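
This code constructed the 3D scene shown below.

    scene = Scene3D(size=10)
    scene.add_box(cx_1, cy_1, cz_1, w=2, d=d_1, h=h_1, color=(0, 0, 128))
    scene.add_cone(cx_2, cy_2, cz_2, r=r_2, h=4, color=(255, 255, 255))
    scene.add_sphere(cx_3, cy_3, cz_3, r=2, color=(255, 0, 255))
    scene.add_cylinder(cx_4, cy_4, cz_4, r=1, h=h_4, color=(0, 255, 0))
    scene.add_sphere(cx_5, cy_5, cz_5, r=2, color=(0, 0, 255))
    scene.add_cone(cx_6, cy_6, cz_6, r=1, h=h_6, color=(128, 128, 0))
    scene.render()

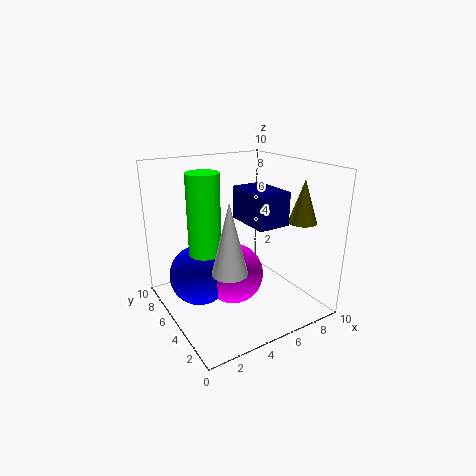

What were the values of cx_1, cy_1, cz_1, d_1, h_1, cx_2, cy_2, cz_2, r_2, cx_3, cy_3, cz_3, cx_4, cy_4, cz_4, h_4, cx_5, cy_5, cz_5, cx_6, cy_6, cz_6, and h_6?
cx_1 = 4, cy_1 = 1, cz_1 = 7, d_1 = 3, h_1 = 2, cx_2 = 2, cy_2 = 1, cz_2 = 5, r_2 = 1, cx_3 = 4, cy_3 = 4, cz_3 = 3, cx_4 = 2, cy_4 = 4, cz_4 = 5, h_4 = 5, cx_5 = 2, cy_5 = 5, cz_5 = 3, cx_6 = 9, cy_6 = 3, cz_6 = 6, h_6 = 3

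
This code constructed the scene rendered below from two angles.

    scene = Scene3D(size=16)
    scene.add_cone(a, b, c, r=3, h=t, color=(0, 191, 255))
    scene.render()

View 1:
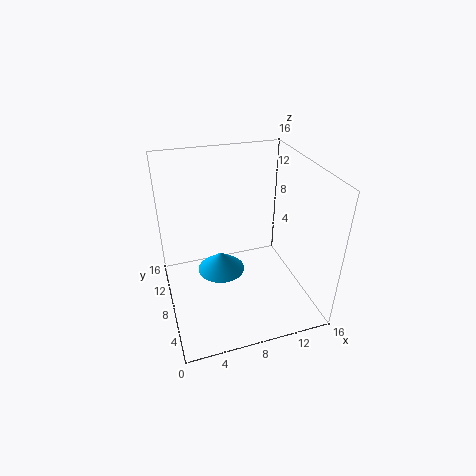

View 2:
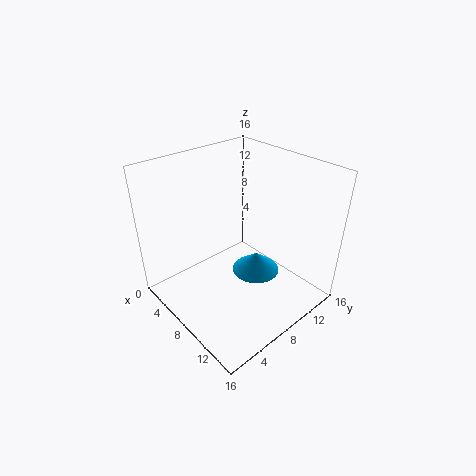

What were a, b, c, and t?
a = 7
b = 12
c = 1
t = 2.5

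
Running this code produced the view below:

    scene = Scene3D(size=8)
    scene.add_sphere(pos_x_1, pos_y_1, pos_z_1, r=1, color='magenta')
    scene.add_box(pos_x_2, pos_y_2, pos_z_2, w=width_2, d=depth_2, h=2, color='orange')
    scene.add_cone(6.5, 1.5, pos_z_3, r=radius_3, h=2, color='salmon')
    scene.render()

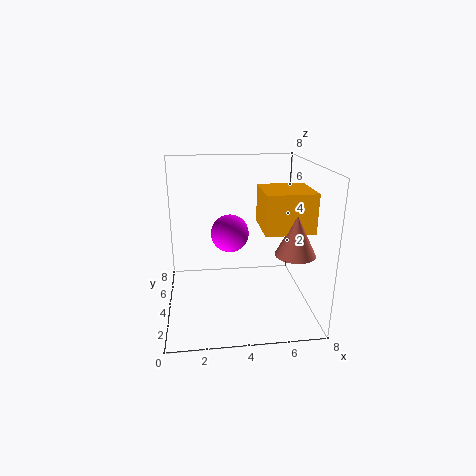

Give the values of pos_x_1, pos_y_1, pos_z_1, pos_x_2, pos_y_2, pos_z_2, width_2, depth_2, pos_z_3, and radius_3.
pos_x_1 = 3.5
pos_y_1 = 3.5
pos_z_1 = 4.5
pos_x_2 = 5
pos_y_2 = 1.5
pos_z_2 = 5
width_2 = 2.5
depth_2 = 2.5
pos_z_3 = 4
radius_3 = 1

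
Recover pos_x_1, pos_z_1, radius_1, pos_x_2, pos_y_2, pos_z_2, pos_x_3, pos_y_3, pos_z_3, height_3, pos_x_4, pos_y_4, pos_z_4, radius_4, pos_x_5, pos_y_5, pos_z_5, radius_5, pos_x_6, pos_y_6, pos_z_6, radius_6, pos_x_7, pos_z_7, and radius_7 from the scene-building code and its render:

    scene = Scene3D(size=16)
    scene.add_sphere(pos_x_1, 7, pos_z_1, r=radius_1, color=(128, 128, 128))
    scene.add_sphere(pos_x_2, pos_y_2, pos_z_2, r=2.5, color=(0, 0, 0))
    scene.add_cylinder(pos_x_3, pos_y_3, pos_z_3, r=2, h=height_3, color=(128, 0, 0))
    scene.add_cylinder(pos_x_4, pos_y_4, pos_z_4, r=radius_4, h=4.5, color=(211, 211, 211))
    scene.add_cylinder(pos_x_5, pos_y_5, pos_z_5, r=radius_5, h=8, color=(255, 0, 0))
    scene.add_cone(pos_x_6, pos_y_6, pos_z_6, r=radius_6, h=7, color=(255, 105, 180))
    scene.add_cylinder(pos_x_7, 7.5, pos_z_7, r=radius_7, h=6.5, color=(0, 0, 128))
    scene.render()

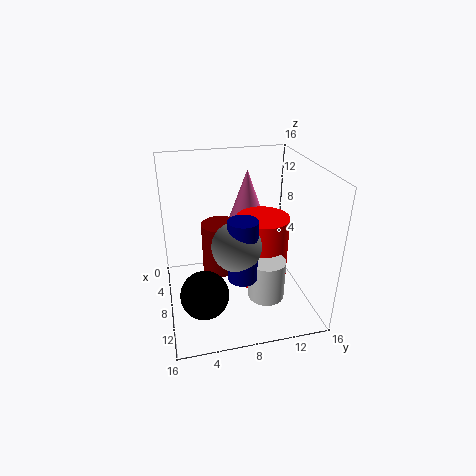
pos_x_1 = 11.5
pos_z_1 = 9
radius_1 = 2.5
pos_x_2 = 12
pos_y_2 = 3.5
pos_z_2 = 4
pos_x_3 = 8
pos_y_3 = 6
pos_z_3 = 4.5
height_3 = 5.5
pos_x_4 = 11
pos_y_4 = 10.5
pos_z_4 = 2
radius_4 = 2
pos_x_5 = 7.5
pos_y_5 = 11
pos_z_5 = 2
radius_5 = 3
pos_x_6 = 2.5
pos_y_6 = 10.5
pos_z_6 = 7
radius_6 = 2.5
pos_x_7 = 12
pos_z_7 = 5.5
radius_7 = 1.5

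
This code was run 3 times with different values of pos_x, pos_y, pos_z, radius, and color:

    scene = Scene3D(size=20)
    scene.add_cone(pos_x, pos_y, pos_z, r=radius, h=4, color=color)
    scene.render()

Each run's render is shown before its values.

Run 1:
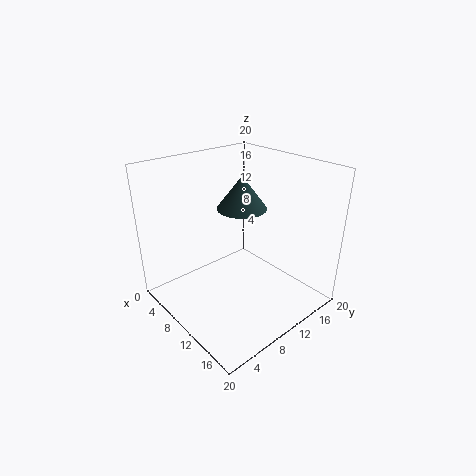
pos_x = 13; pos_y = 8; pos_z = 16; radius = 3; color = 'darkslategray'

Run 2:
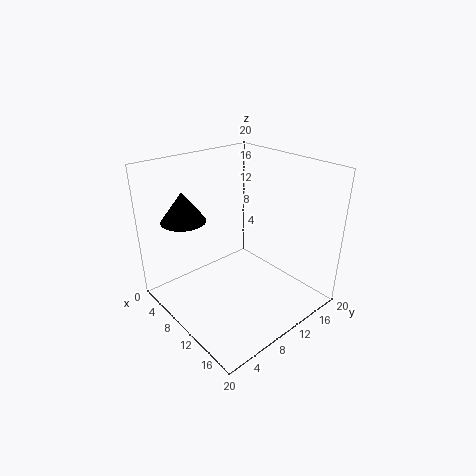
pos_x = 6; pos_y = 4; pos_z = 13; radius = 3; color = 'black'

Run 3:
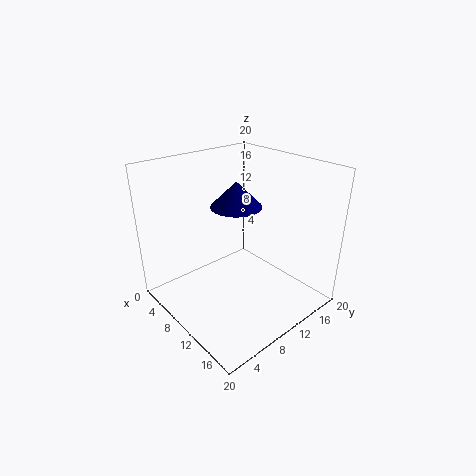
pos_x = 5; pos_y = 14; pos_z = 12; radius = 4; color = 'navy'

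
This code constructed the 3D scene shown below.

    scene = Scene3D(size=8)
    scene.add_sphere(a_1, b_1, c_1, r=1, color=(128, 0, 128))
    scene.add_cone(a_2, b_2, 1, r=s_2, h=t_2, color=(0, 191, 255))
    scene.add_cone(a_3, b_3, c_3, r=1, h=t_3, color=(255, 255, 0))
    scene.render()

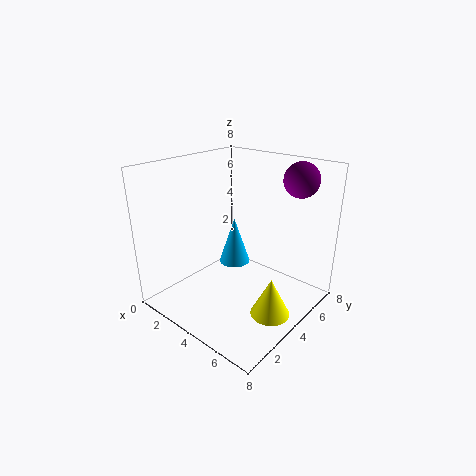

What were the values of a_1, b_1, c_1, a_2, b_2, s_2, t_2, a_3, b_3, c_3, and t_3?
a_1 = 6; b_1 = 7; c_1 = 7; a_2 = 2; b_2 = 6; s_2 = 1; t_2 = 3; a_3 = 7; b_3 = 3; c_3 = 1; t_3 = 2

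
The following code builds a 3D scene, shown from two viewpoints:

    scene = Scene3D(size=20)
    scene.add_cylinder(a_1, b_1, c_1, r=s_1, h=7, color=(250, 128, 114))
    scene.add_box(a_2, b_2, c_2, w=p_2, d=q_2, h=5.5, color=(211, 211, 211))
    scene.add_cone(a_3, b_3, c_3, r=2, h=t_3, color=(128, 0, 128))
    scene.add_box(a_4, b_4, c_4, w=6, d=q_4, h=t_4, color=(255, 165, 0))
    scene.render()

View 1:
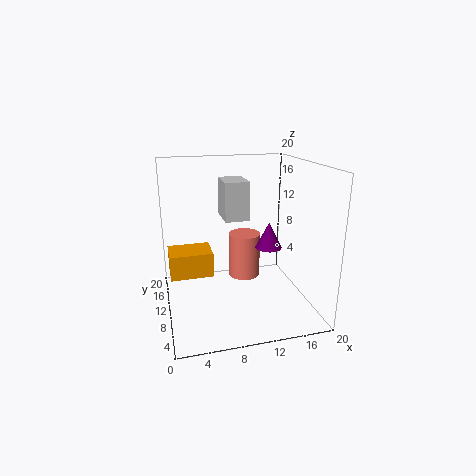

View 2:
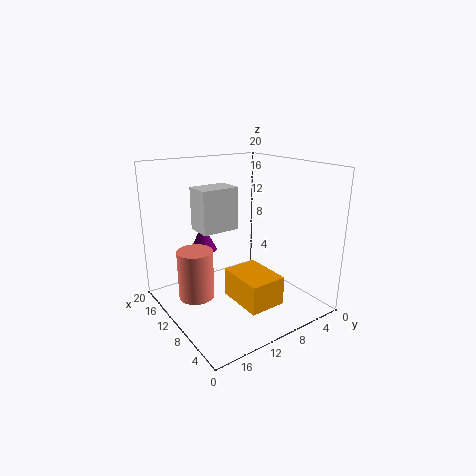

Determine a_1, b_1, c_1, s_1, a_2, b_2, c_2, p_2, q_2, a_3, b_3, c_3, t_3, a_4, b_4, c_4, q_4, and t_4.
a_1 = 12.5; b_1 = 15.5; c_1 = 1.5; s_1 = 2.5; a_2 = 8.5; b_2 = 11; c_2 = 12; p_2 = 3.5; q_2 = 5; a_3 = 15.5; b_3 = 12.5; c_3 = 7; t_3 = 4; a_4 = 0.5; b_4 = 10; c_4 = 4.5; q_4 = 4.5; t_4 = 3.5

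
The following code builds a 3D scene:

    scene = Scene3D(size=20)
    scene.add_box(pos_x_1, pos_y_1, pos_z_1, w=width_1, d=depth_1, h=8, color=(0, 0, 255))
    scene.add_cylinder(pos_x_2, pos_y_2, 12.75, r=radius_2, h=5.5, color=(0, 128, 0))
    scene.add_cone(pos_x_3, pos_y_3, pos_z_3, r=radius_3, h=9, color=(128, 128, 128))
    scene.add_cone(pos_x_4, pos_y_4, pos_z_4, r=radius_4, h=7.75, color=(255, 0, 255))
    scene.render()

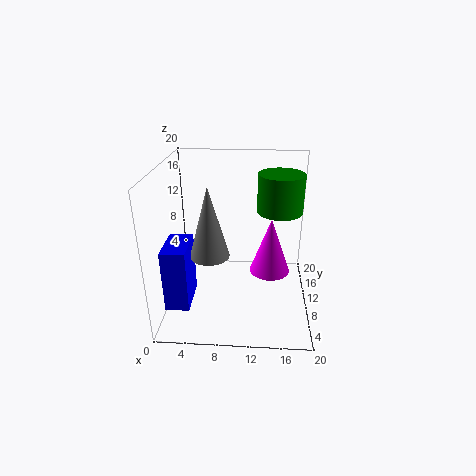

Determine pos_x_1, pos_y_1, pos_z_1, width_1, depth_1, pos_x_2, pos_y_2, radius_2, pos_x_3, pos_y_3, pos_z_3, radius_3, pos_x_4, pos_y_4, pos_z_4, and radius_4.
pos_x_1 = 1.5; pos_y_1 = 1.5; pos_z_1 = 4; width_1 = 3; depth_1 = 5.25; pos_x_2 = 15.75; pos_y_2 = 13.25; radius_2 = 3.25; pos_x_3 = 6.75; pos_y_3 = 5.5; pos_z_3 = 9.75; radius_3 = 2.5; pos_x_4 = 14.5; pos_y_4 = 9.25; pos_z_4 = 5.5; radius_4 = 2.75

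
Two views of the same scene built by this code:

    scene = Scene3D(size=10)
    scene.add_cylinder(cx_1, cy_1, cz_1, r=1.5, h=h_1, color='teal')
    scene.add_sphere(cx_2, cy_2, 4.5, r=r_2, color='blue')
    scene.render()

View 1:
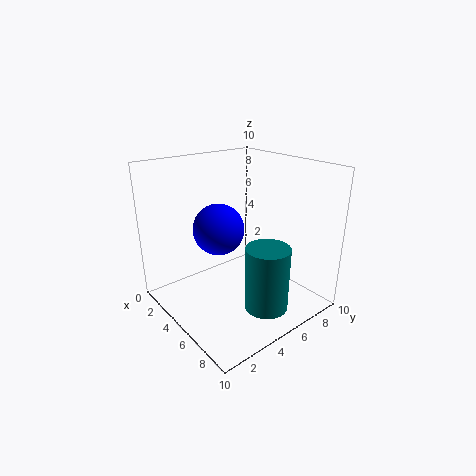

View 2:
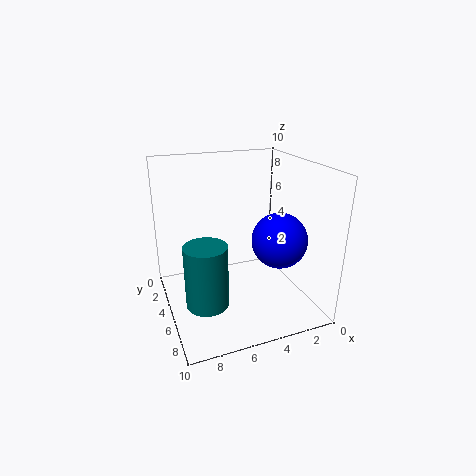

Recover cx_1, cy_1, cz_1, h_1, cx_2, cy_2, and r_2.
cx_1 = 7.5
cy_1 = 5.5
cz_1 = 0.5
h_1 = 4.5
cx_2 = 2
cy_2 = 5.5
r_2 = 2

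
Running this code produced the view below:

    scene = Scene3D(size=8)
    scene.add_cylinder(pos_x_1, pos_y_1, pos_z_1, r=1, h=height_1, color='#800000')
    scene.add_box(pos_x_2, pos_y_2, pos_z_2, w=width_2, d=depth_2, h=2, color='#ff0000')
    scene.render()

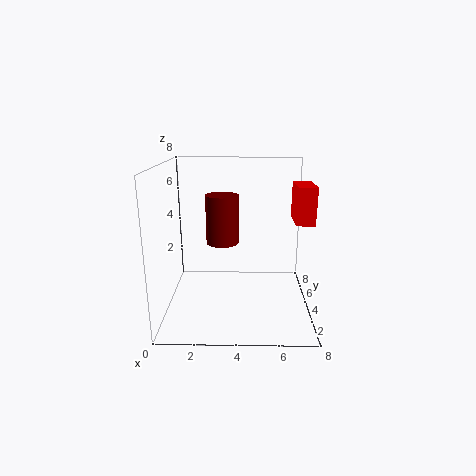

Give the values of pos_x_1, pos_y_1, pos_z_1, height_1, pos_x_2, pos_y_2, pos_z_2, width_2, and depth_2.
pos_x_1 = 3
pos_y_1 = 6
pos_z_1 = 3
height_1 = 3
pos_x_2 = 7
pos_y_2 = 3
pos_z_2 = 5
width_2 = 1
depth_2 = 2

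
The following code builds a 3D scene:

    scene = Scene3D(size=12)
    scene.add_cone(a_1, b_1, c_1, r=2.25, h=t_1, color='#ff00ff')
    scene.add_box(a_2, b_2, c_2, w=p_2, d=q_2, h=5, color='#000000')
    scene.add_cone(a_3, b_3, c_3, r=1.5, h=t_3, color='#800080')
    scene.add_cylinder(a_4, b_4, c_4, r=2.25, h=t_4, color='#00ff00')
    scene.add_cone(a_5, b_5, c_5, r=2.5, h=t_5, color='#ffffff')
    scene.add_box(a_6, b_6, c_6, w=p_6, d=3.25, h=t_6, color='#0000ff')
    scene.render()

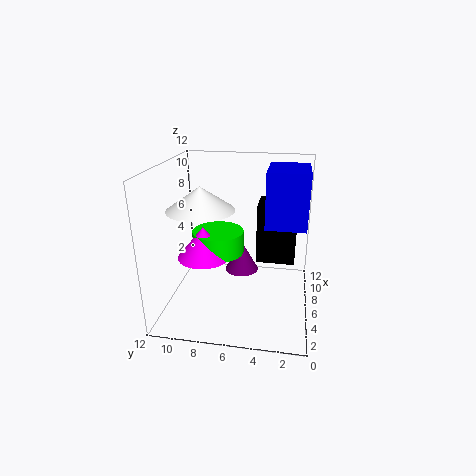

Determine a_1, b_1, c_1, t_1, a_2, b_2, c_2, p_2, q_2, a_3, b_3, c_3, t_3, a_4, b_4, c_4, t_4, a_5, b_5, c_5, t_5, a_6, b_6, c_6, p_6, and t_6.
a_1 = 6; b_1 = 9; c_1 = 4; t_1 = 2.75; a_2 = 6.25; b_2 = 1.25; c_2 = 3.75; p_2 = 3; q_2 = 3.25; a_3 = 8; b_3 = 6; c_3 = 2; t_3 = 2.75; a_4 = 7.25; b_4 = 8; c_4 = 4; t_4 = 2; a_5 = 3.25; b_5 = 8.25; c_5 = 9.25; t_5 = 1.75; a_6 = 5; b_6 = 0.5; c_6 = 7.25; p_6 = 4.25; t_6 = 4.5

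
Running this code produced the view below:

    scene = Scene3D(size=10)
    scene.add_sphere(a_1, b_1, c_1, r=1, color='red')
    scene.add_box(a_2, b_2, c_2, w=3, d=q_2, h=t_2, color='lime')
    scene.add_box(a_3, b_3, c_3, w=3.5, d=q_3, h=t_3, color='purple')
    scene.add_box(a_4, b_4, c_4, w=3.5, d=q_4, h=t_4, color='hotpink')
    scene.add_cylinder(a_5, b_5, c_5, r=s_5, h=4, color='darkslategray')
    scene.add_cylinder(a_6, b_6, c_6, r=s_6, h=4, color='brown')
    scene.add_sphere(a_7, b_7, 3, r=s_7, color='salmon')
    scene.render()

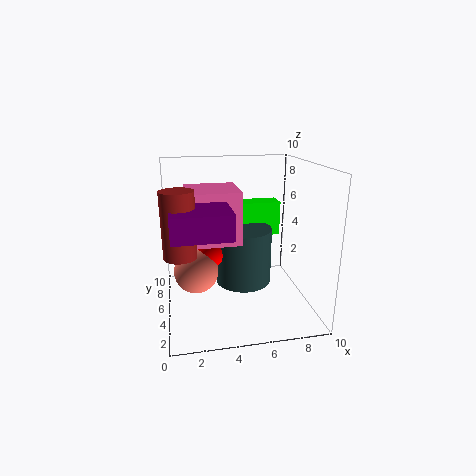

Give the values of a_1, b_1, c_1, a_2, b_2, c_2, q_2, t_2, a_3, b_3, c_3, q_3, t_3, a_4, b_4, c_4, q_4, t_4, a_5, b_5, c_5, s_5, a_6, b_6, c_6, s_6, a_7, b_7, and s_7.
a_1 = 3
b_1 = 5
c_1 = 4
a_2 = 5.5
b_2 = 6.5
c_2 = 4.5
q_2 = 1.5
t_2 = 2.5
a_3 = 0.5
b_3 = 0.5
c_3 = 6.5
q_3 = 3
t_3 = 1.5
a_4 = 1.5
b_4 = 3.5
c_4 = 5
q_4 = 3.5
t_4 = 3.5
a_5 = 5.5
b_5 = 5.5
c_5 = 1.5
s_5 = 2
a_6 = 1
b_6 = 2.5
c_6 = 5
s_6 = 1
a_7 = 2
b_7 = 4.5
s_7 = 1.5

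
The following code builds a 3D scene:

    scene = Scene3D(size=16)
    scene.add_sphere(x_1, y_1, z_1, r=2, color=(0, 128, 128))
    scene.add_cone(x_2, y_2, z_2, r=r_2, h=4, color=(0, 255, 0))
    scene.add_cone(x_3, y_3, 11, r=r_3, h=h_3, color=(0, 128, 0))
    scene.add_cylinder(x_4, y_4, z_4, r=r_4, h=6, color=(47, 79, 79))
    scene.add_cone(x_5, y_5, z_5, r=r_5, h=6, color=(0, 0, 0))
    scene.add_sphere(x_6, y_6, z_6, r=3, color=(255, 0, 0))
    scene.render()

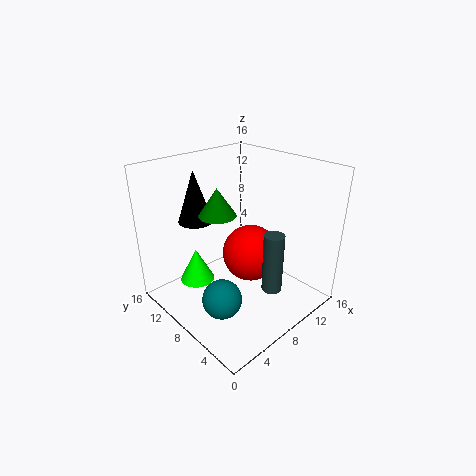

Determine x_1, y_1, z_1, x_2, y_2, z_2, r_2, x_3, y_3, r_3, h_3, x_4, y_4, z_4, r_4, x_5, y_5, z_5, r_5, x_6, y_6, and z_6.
x_1 = 3
y_1 = 5
z_1 = 4
x_2 = 5
y_2 = 12
z_2 = 2
r_2 = 2
x_3 = 6
y_3 = 9
r_3 = 2
h_3 = 3
x_4 = 7
y_4 = 2
z_4 = 5
r_4 = 1
x_5 = 6
y_5 = 13
z_5 = 9
r_5 = 2
x_6 = 8
y_6 = 6
z_6 = 7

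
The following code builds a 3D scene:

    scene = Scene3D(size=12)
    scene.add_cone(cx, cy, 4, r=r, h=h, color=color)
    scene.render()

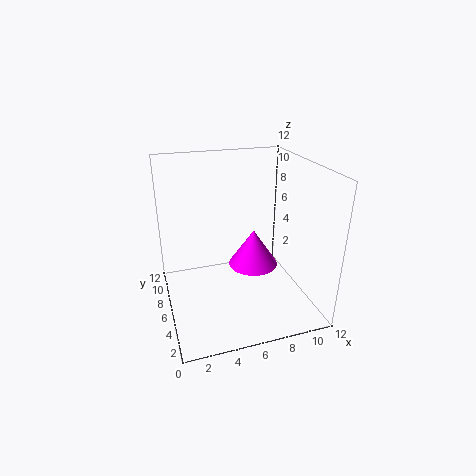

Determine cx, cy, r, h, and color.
cx = 7, cy = 5, r = 2, h = 3, color = 'magenta'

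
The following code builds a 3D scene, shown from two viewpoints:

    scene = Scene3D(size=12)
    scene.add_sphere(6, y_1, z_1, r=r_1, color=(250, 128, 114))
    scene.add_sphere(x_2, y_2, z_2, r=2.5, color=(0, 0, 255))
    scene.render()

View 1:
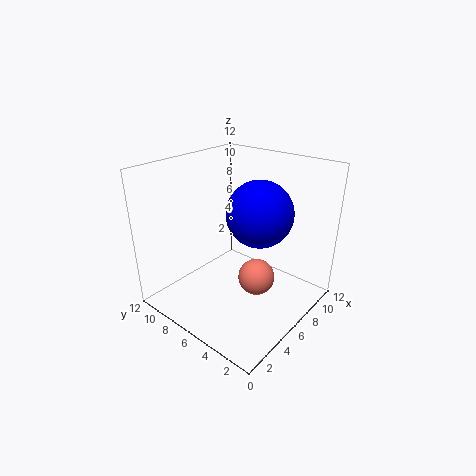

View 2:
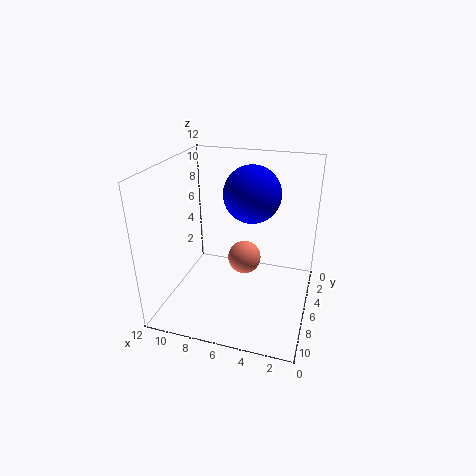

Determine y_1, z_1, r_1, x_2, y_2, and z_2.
y_1 = 4, z_1 = 3, r_1 = 1.5, x_2 = 5.5, y_2 = 3.5, z_2 = 9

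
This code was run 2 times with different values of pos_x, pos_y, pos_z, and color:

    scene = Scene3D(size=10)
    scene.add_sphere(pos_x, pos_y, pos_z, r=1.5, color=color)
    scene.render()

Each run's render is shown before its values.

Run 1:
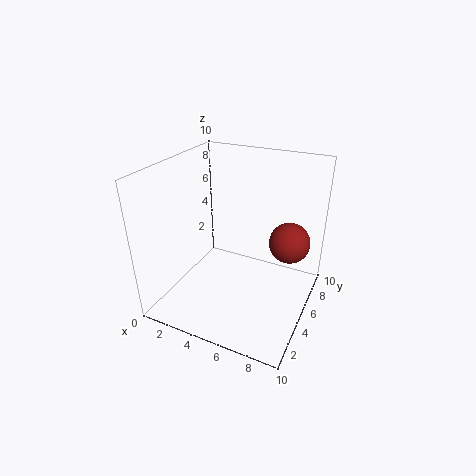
pos_x = 8; pos_y = 7.5; pos_z = 4; color = 'brown'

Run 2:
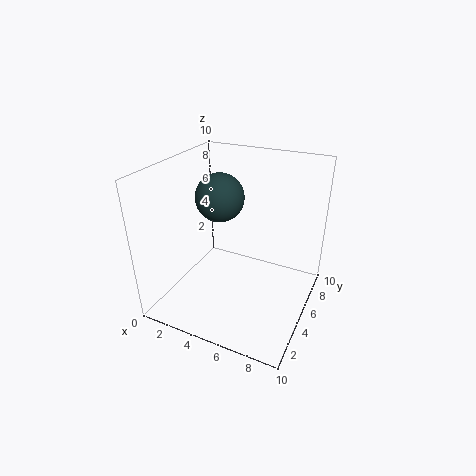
pos_x = 4.5; pos_y = 3.5; pos_z = 8.5; color = 'darkslategray'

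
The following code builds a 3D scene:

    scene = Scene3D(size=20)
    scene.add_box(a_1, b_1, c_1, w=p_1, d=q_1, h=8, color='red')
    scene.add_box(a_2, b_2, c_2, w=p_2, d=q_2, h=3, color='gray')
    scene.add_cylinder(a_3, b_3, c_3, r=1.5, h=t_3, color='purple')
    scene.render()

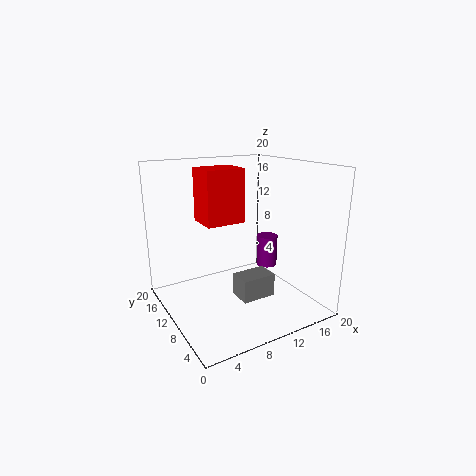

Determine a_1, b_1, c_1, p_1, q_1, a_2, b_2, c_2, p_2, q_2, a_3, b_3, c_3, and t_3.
a_1 = 7, b_1 = 13, c_1 = 11, p_1 = 6, q_1 = 5, a_2 = 7.5, b_2 = 4, c_2 = 3.5, p_2 = 4.5, q_2 = 3, a_3 = 15, b_3 = 10, c_3 = 5, t_3 = 4.5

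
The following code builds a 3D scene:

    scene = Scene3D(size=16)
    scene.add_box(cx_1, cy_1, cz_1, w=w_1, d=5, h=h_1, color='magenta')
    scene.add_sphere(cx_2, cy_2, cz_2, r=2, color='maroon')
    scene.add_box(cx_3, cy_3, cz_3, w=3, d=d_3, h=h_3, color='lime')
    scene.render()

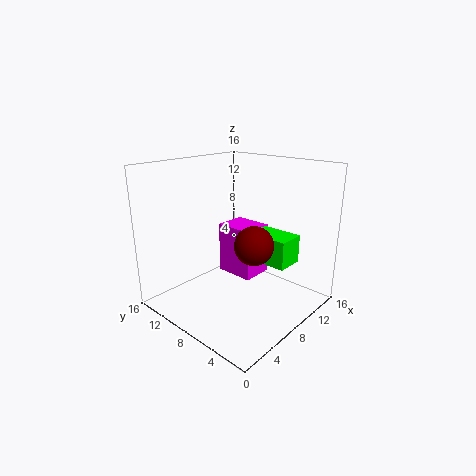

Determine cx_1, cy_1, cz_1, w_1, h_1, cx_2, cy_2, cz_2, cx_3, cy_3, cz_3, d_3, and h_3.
cx_1 = 11; cy_1 = 9; cz_1 = 1; w_1 = 4; h_1 = 6.5; cx_2 = 6.5; cy_2 = 4.5; cz_2 = 8.5; cx_3 = 8; cy_3 = 2; cz_3 = 6; d_3 = 4.5; h_3 = 3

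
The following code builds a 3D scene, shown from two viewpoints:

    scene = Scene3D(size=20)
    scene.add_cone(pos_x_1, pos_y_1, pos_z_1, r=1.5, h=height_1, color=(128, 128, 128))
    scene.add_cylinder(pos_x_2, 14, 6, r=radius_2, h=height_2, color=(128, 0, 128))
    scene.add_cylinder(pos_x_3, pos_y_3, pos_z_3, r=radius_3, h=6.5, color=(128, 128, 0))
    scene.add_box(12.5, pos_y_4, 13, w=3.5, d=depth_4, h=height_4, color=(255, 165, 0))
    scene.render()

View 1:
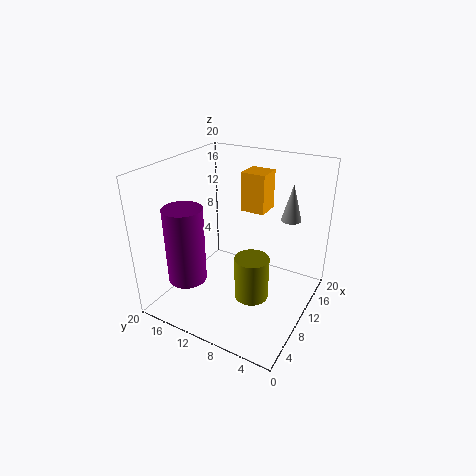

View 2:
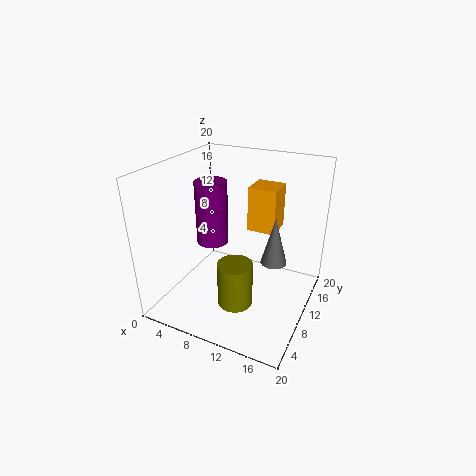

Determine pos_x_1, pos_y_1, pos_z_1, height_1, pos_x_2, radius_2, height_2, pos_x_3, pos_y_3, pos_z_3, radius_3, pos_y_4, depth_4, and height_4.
pos_x_1 = 17, pos_y_1 = 5, pos_z_1 = 11, height_1 = 5.5, pos_x_2 = 3.5, radius_2 = 2.5, height_2 = 10, pos_x_3 = 10.5, pos_y_3 = 8, pos_z_3 = 0.5, radius_3 = 2.5, pos_y_4 = 7.5, depth_4 = 3.5, height_4 = 5.5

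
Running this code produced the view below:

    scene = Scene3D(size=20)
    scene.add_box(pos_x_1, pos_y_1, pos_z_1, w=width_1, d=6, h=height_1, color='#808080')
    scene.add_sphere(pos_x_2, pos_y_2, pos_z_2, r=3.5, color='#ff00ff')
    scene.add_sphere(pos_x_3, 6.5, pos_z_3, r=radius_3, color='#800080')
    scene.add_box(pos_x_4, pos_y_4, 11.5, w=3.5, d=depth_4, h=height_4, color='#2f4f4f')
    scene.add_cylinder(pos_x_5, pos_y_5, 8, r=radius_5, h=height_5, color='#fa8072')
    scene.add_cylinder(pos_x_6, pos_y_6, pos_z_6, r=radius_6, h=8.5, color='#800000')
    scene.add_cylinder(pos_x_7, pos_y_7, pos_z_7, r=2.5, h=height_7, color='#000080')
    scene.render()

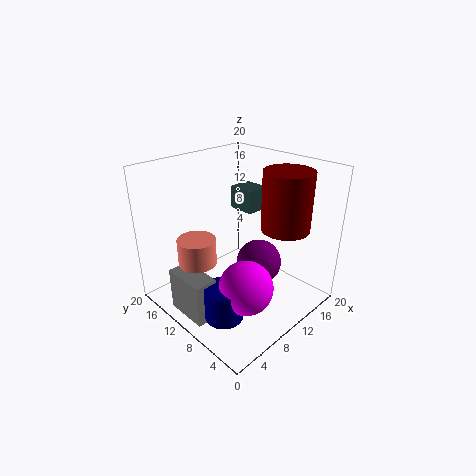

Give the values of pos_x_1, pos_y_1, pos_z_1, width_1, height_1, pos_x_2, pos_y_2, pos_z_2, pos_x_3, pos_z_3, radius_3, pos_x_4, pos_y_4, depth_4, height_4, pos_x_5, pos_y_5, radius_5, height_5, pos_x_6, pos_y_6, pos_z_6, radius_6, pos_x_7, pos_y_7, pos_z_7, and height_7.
pos_x_1 = 1, pos_y_1 = 8, pos_z_1 = 1, width_1 = 3, height_1 = 6, pos_x_2 = 6.5, pos_y_2 = 5, pos_z_2 = 6, pos_x_3 = 10.5, pos_z_3 = 7.5, radius_3 = 3, pos_x_4 = 14.5, pos_y_4 = 12, depth_4 = 4, height_4 = 3.5, pos_x_5 = 4, pos_y_5 = 11.5, radius_5 = 2.5, height_5 = 3.5, pos_x_6 = 16, pos_y_6 = 6.5, pos_z_6 = 10.5, radius_6 = 3.5, pos_x_7 = 4, pos_y_7 = 6.5, pos_z_7 = 2, height_7 = 4.5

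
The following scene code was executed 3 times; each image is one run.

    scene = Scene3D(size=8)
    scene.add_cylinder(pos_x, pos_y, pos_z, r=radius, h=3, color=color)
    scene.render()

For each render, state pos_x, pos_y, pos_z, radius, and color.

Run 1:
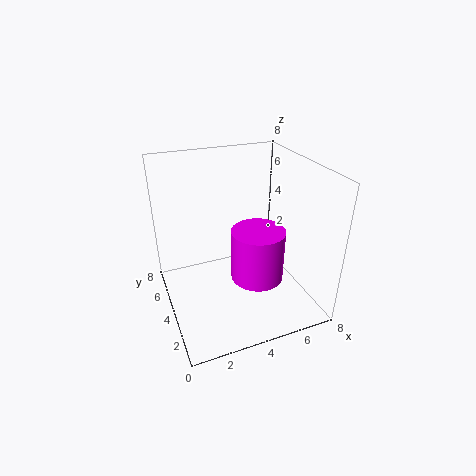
pos_x = 5, pos_y = 3.5, pos_z = 1.5, radius = 1.5, color = 'magenta'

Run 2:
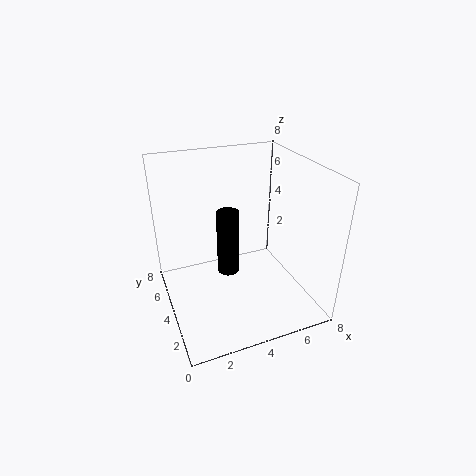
pos_x = 2.5, pos_y = 1.5, pos_z = 4, radius = 0.5, color = 'black'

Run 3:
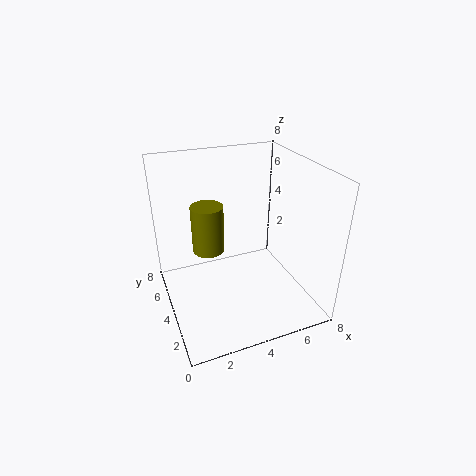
pos_x = 3, pos_y = 6.5, pos_z = 2, radius = 1, color = 'olive'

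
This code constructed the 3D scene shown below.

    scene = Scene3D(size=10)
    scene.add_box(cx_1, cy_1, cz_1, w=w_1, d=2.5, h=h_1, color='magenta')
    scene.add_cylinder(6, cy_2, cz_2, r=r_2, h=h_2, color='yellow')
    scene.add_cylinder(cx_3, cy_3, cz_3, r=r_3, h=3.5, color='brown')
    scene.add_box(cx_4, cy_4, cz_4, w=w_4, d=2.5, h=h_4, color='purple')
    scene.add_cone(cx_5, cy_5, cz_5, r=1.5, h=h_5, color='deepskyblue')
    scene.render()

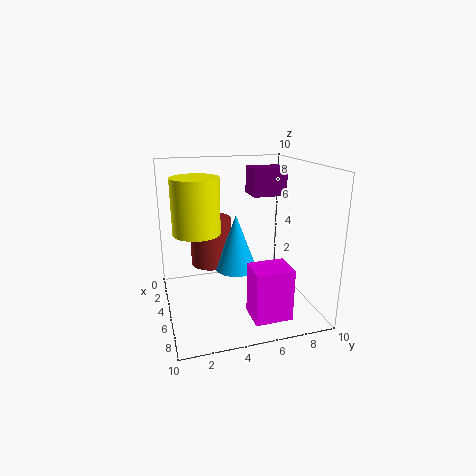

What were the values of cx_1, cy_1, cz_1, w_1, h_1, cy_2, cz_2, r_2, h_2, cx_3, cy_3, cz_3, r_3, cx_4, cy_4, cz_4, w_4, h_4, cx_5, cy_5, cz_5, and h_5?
cx_1 = 7, cy_1 = 5, cz_1 = 0.5, w_1 = 2, h_1 = 3.5, cy_2 = 2, cz_2 = 6, r_2 = 1.5, h_2 = 3.5, cx_3 = 3, cy_3 = 3.5, cz_3 = 2.5, r_3 = 1.5, cx_4 = 2, cy_4 = 6.5, cz_4 = 7.5, w_4 = 2, h_4 = 2, cx_5 = 4.5, cy_5 = 5, cz_5 = 2.5, h_5 = 4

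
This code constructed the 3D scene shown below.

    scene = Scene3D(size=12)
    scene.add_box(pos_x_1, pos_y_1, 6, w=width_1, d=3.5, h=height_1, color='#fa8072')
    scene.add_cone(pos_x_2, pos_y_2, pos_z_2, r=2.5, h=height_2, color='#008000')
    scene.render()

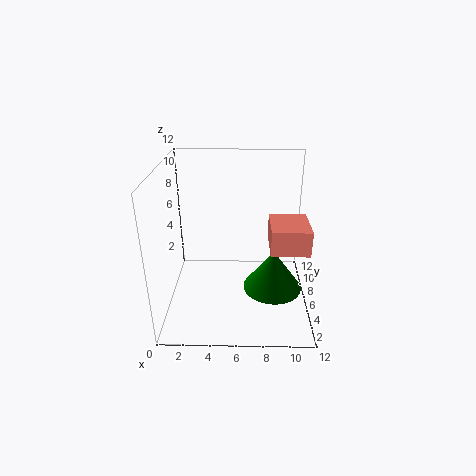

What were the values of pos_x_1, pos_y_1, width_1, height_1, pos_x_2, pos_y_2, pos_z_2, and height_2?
pos_x_1 = 8.5
pos_y_1 = 3
width_1 = 3
height_1 = 2
pos_x_2 = 9
pos_y_2 = 5.5
pos_z_2 = 1.5
height_2 = 3.5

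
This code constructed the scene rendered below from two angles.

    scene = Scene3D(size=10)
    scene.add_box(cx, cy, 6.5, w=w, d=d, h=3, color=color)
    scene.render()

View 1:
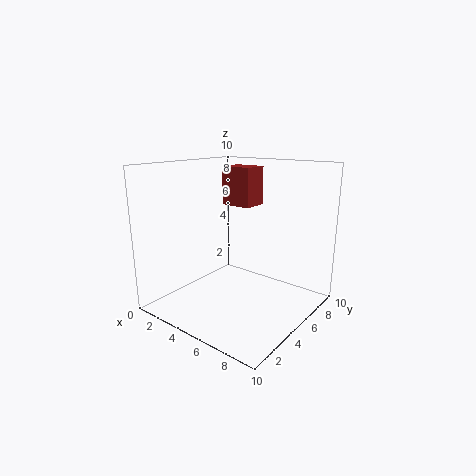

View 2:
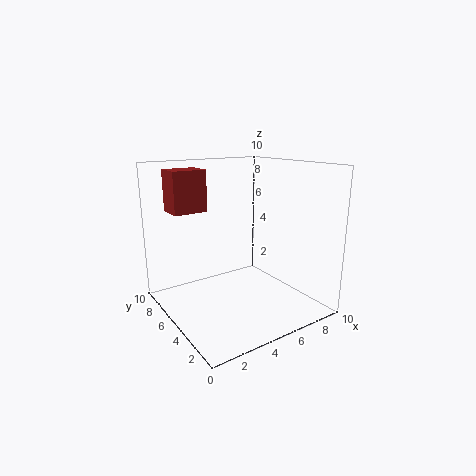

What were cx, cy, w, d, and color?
cx = 1.5; cy = 7.5; w = 2.5; d = 2; color = 'brown'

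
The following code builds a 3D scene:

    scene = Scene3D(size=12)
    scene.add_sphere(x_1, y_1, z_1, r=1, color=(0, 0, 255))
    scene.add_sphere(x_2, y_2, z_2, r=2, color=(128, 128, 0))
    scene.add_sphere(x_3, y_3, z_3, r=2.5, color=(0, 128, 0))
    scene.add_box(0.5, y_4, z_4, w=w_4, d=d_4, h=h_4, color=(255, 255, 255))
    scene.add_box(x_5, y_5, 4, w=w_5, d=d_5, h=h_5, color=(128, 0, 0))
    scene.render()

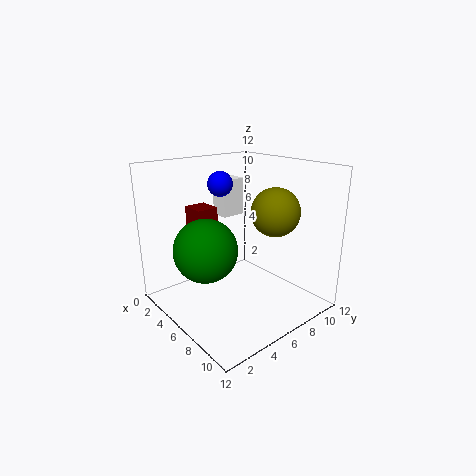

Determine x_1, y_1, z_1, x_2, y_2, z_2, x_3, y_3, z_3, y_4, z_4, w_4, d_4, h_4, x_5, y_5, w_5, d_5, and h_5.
x_1 = 5
y_1 = 5
z_1 = 10.5
x_2 = 8
y_2 = 8.25
z_2 = 8.25
x_3 = 6
y_3 = 2.75
z_3 = 5.75
y_4 = 7.5
z_4 = 6.5
w_4 = 1.75
d_4 = 2.25
h_4 = 3.5
x_5 = 0.25
y_5 = 4.5
w_5 = 2.25
d_5 = 2
h_5 = 3.75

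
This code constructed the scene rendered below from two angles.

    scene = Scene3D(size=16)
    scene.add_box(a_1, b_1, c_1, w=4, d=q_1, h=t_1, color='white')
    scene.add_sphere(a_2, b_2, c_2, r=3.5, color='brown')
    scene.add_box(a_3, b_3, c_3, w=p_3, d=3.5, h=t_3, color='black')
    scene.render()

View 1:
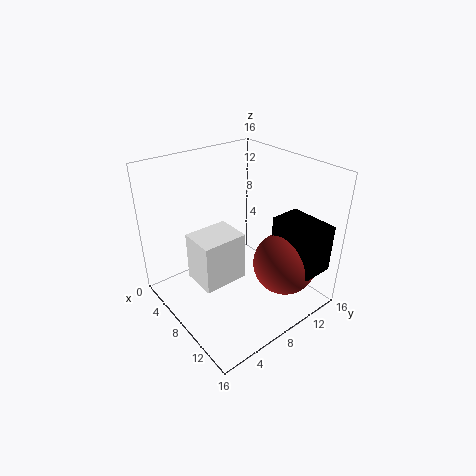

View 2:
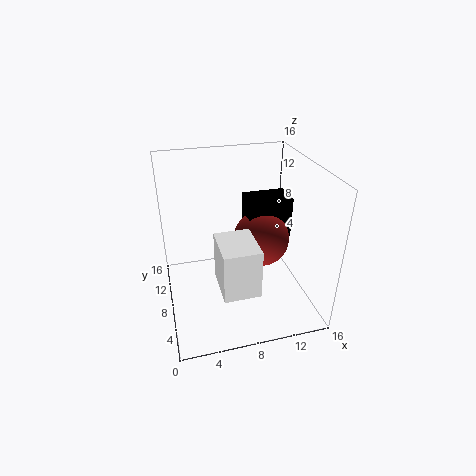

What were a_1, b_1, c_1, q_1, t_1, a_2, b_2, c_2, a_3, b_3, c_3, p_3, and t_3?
a_1 = 5.25, b_1 = 3, c_1 = 3.5, q_1 = 5, t_1 = 5.5, a_2 = 12, b_2 = 11.5, c_2 = 5.25, a_3 = 10.25, b_3 = 11, c_3 = 5.25, p_3 = 5.5, t_3 = 5.25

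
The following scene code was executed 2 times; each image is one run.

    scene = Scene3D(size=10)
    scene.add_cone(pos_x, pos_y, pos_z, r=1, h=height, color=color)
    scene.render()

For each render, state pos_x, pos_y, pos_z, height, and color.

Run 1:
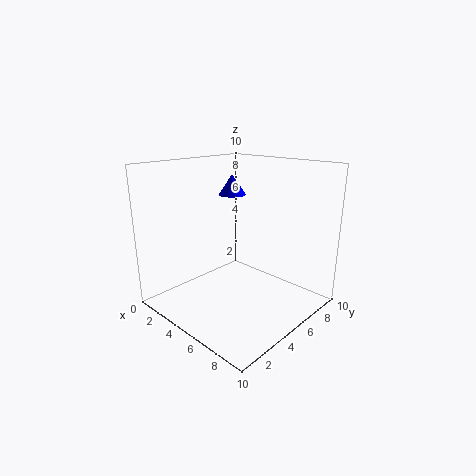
pos_x = 3; pos_y = 6.5; pos_z = 7.5; height = 1.5; color = 'blue'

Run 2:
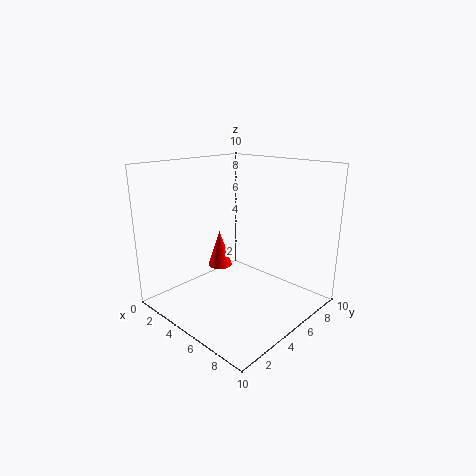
pos_x = 1; pos_y = 7; pos_z = 1; height = 3; color = 'red'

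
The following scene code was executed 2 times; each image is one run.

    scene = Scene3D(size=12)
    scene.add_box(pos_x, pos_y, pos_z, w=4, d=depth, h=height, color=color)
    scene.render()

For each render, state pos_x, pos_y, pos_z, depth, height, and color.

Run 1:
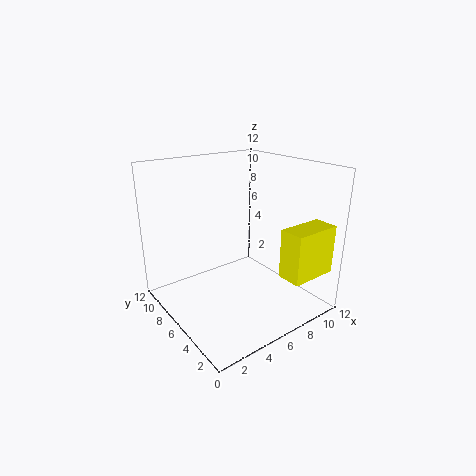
pos_x = 7.5; pos_y = 0.5; pos_z = 3.5; depth = 2; height = 4; color = 'yellow'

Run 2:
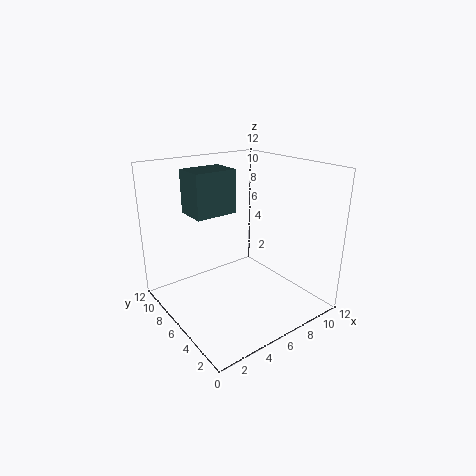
pos_x = 4; pos_y = 9; pos_z = 7; depth = 3; height = 4; color = 'darkslategray'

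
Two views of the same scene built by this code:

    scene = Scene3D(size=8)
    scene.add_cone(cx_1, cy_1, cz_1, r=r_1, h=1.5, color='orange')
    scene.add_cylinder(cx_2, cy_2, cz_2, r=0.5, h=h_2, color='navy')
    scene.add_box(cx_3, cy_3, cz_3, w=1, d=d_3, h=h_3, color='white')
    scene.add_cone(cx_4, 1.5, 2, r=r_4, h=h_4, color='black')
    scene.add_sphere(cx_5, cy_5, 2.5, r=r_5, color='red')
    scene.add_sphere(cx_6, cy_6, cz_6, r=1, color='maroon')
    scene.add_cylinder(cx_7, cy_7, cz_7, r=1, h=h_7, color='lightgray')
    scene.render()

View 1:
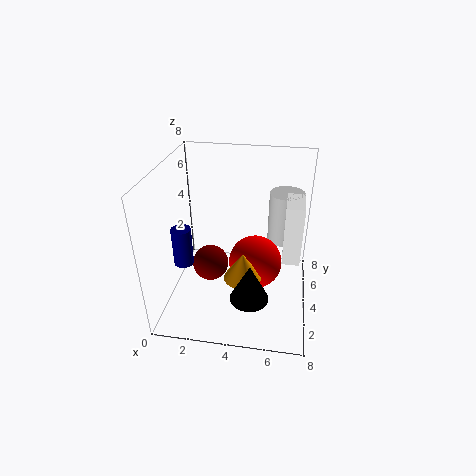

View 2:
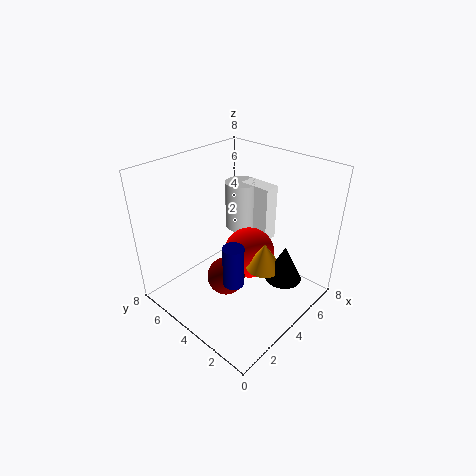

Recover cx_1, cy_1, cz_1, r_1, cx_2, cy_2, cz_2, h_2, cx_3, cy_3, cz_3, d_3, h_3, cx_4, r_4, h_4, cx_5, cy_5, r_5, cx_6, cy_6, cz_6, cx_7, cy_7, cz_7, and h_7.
cx_1 = 4.5
cy_1 = 2.5
cz_1 = 2.5
r_1 = 1
cx_2 = 1.5
cy_2 = 2
cz_2 = 3.5
h_2 = 2
cx_3 = 6.5
cy_3 = 4
cz_3 = 2.5
d_3 = 2
h_3 = 3.5
cx_4 = 5
r_4 = 1
h_4 = 2
cx_5 = 5
cy_5 = 4
r_5 = 1.5
cx_6 = 2.5
cy_6 = 3.5
cz_6 = 2.5
cx_7 = 6.5
cy_7 = 6
cz_7 = 3
h_7 = 3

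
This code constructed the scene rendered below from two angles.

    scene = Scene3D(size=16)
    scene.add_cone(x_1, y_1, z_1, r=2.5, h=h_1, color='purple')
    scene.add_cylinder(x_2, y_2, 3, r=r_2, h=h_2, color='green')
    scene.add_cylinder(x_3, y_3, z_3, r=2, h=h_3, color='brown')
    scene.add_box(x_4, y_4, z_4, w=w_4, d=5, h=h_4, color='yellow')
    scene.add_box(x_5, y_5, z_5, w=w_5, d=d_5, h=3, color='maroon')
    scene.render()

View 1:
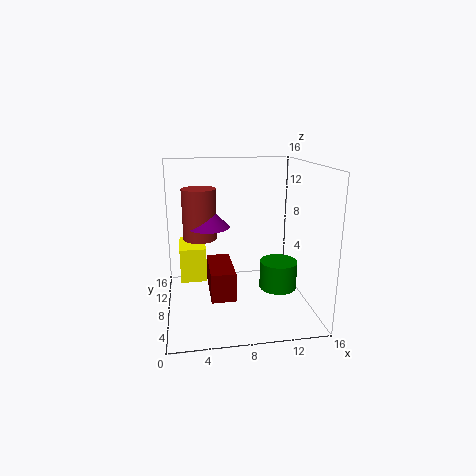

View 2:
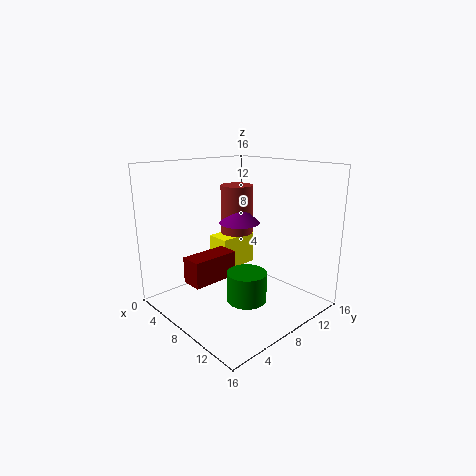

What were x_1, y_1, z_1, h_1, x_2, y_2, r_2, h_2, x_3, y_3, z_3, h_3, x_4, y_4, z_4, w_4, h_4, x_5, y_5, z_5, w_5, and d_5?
x_1 = 5, y_1 = 11, z_1 = 8.5, h_1 = 2.5, x_2 = 12, y_2 = 5.5, r_2 = 2, h_2 = 3, x_3 = 4, y_3 = 11.5, z_3 = 7, h_3 = 6, x_4 = 1.5, y_4 = 9, z_4 = 2.5, w_4 = 3, h_4 = 4, x_5 = 4.5, y_5 = 3, z_5 = 3, w_5 = 2.5, d_5 = 5.5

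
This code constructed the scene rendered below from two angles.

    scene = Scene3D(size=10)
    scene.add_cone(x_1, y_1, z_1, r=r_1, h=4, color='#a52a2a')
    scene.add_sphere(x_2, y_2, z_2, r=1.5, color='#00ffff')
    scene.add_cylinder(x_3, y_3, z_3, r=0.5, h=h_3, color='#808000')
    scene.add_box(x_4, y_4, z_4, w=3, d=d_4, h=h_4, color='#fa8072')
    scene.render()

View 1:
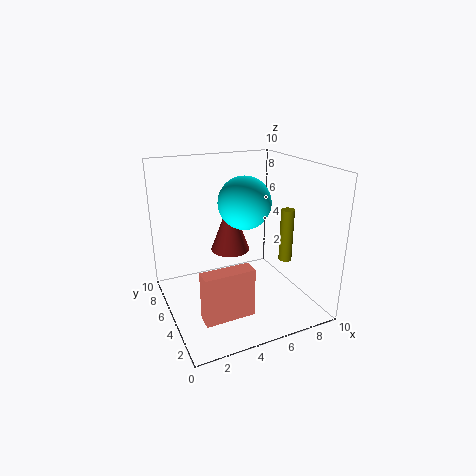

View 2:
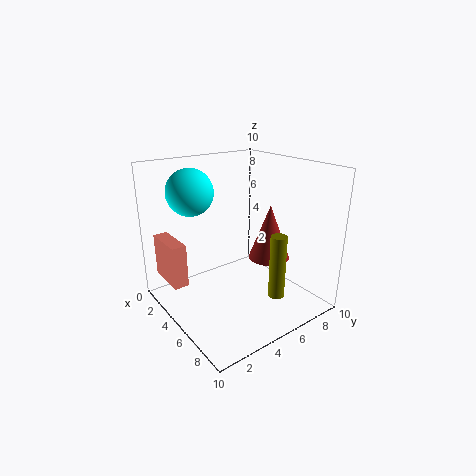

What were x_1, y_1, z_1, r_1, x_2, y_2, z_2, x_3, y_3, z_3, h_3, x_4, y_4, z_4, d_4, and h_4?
x_1 = 5.5; y_1 = 7.5; z_1 = 3; r_1 = 1.5; x_2 = 4; y_2 = 2; z_2 = 8.5; x_3 = 9; y_3 = 5; z_3 = 2.5; h_3 = 4; x_4 = 1; y_4 = 0.5; z_4 = 2; d_4 = 1; h_4 = 3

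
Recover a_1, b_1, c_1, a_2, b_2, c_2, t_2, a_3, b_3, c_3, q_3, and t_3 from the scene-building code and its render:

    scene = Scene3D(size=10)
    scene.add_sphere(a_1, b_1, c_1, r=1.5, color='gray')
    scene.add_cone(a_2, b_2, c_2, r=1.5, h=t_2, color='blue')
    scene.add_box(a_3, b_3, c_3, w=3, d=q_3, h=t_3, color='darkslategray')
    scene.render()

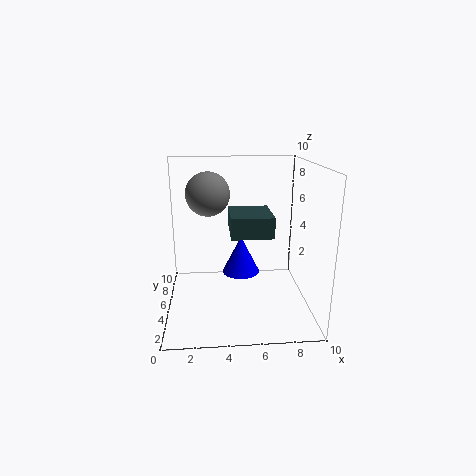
a_1 = 3
b_1 = 5.5
c_1 = 8
a_2 = 5.5
b_2 = 8
c_2 = 1
t_2 = 3
a_3 = 4.5
b_3 = 4.5
c_3 = 5
q_3 = 3.5
t_3 = 1.5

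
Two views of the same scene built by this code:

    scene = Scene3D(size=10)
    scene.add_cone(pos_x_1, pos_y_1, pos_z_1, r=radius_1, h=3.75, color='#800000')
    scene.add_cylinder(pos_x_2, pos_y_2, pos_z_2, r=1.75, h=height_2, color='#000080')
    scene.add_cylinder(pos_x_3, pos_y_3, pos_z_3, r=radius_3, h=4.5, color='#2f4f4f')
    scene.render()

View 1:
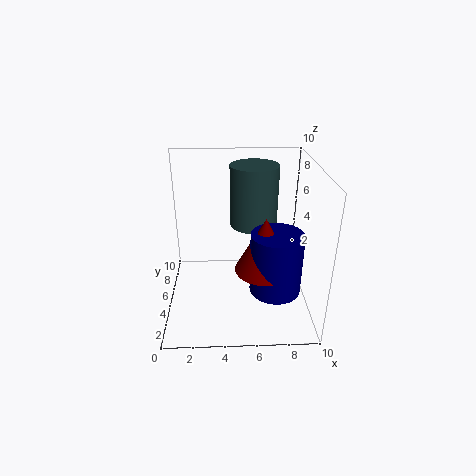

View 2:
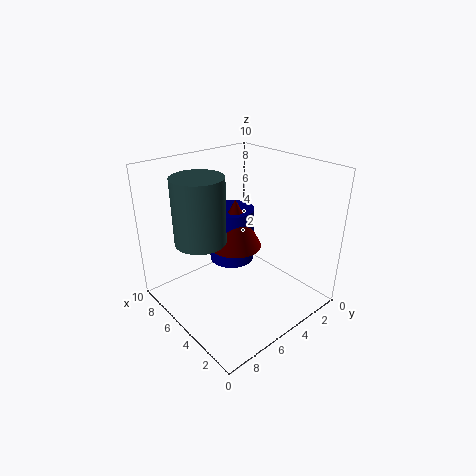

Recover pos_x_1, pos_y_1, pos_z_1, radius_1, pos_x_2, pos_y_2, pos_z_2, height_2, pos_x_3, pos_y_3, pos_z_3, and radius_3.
pos_x_1 = 6.75; pos_y_1 = 3.75; pos_z_1 = 3.25; radius_1 = 2; pos_x_2 = 7.5; pos_y_2 = 3.5; pos_z_2 = 1.75; height_2 = 4.25; pos_x_3 = 6.25; pos_y_3 = 7.25; pos_z_3 = 5; radius_3 = 1.75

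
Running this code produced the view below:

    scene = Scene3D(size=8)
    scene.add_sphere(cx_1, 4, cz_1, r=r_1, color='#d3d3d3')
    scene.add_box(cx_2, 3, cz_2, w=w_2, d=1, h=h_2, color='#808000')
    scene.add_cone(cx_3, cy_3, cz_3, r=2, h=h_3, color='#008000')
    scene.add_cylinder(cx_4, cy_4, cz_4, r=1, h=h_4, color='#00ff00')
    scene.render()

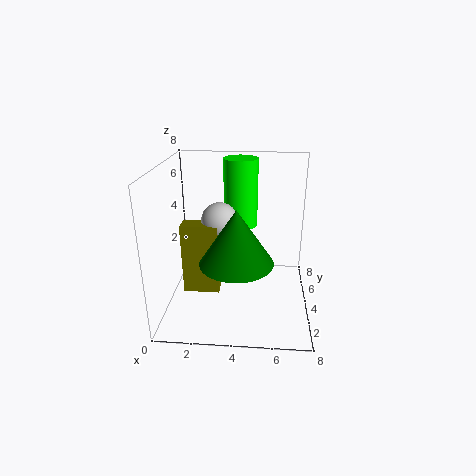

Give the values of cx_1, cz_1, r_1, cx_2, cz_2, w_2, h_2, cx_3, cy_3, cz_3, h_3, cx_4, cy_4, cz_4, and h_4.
cx_1 = 3, cz_1 = 5, r_1 = 1, cx_2 = 1, cz_2 = 1, w_2 = 2, h_2 = 4, cx_3 = 4, cy_3 = 3, cz_3 = 3, h_3 = 3, cx_4 = 4, cy_4 = 6, cz_4 = 4, h_4 = 4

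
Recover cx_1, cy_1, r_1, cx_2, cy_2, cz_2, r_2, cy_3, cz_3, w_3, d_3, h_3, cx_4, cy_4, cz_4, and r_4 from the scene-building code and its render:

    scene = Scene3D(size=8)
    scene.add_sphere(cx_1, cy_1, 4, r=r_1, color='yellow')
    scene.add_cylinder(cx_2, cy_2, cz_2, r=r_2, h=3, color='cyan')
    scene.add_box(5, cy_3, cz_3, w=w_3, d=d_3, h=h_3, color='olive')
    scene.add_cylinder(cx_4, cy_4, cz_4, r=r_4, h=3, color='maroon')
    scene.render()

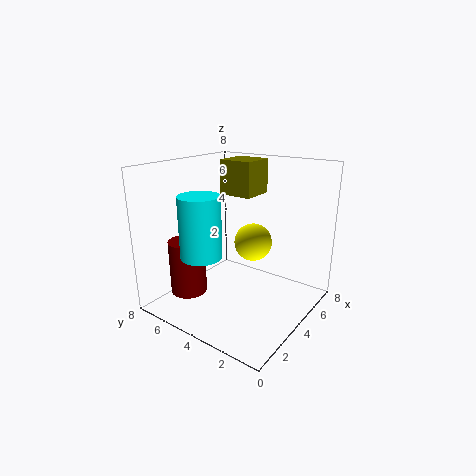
cx_1 = 4; cy_1 = 3; r_1 = 1; cx_2 = 1; cy_2 = 4; cz_2 = 4; r_2 = 1; cy_3 = 4; cz_3 = 6; w_3 = 2; d_3 = 2; h_3 = 2; cx_4 = 2; cy_4 = 6; cz_4 = 1; r_4 = 1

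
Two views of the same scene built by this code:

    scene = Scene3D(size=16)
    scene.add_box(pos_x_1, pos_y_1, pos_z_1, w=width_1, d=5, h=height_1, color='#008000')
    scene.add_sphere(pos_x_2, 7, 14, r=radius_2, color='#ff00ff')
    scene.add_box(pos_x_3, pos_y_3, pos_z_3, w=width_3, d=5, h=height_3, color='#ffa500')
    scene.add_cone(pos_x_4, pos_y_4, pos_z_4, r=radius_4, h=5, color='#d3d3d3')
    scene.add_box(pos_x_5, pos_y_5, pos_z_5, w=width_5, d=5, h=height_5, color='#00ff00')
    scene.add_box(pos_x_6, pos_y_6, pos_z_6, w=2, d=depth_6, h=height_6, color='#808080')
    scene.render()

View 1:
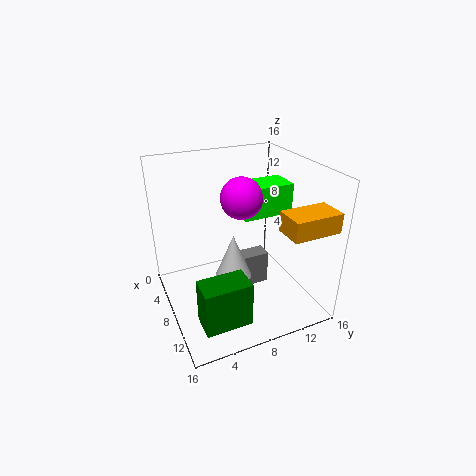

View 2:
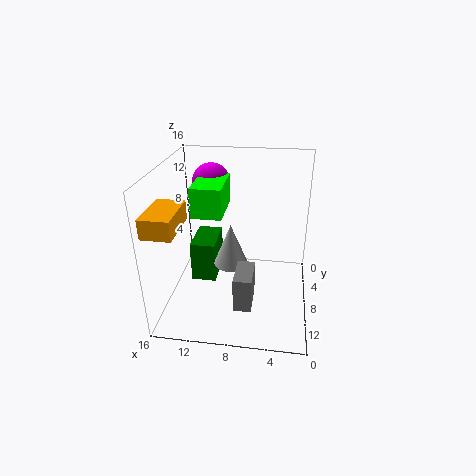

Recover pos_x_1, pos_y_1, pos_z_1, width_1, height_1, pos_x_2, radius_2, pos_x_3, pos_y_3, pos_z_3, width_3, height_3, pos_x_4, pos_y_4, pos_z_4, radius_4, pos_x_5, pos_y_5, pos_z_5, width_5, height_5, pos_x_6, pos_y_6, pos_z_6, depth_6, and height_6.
pos_x_1 = 11
pos_y_1 = 2
pos_z_1 = 1
width_1 = 3
height_1 = 5
pos_x_2 = 11
radius_2 = 2
pos_x_3 = 13
pos_y_3 = 10
pos_z_3 = 11
width_3 = 3
height_3 = 2
pos_x_4 = 9
pos_y_4 = 7
pos_z_4 = 4
radius_4 = 2
pos_x_5 = 9
pos_y_5 = 7
pos_z_5 = 12
width_5 = 3
height_5 = 3
pos_x_6 = 6
pos_y_6 = 8
pos_z_6 = 1
depth_6 = 4
height_6 = 4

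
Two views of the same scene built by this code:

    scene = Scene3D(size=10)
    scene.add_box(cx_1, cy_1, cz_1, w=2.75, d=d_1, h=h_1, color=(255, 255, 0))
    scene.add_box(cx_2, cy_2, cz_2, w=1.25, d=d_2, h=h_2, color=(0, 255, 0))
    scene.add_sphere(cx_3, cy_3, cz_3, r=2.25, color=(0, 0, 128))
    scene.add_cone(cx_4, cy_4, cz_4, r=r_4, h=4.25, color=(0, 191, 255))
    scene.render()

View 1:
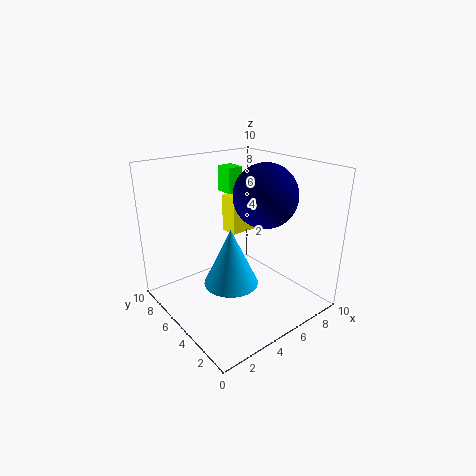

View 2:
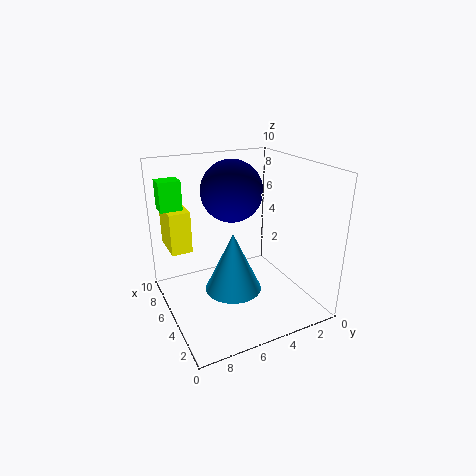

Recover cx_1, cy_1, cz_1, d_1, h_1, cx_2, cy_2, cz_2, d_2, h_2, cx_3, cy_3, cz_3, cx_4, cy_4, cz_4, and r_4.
cx_1 = 6.75; cy_1 = 7.75; cz_1 = 3.75; d_1 = 1.5; h_1 = 3; cx_2 = 6.75; cy_2 = 8.25; cz_2 = 7; d_2 = 1.5; h_2 = 2; cx_3 = 7; cy_3 = 4.5; cz_3 = 7.75; cx_4 = 4.75; cy_4 = 5.5; cz_4 = 1.25; r_4 = 2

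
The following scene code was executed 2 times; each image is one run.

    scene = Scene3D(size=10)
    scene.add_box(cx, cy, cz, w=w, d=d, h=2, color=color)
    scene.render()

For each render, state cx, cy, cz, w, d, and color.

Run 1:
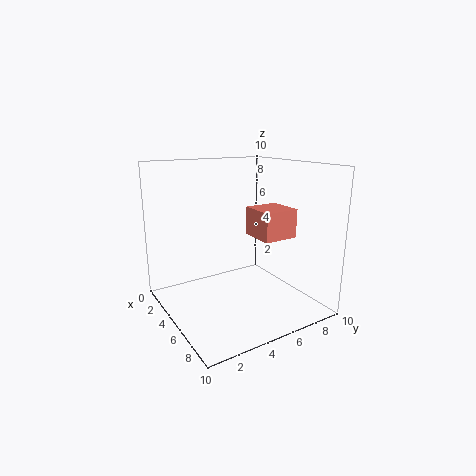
cx = 4.5; cy = 6; cz = 5; w = 2.5; d = 2.5; color = 'salmon'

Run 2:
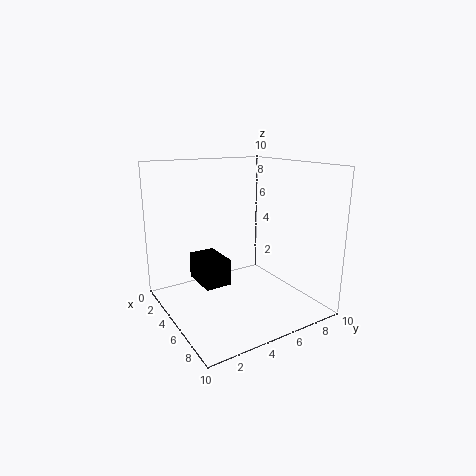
cx = 1; cy = 3; cz = 1; w = 3; d = 2; color = 'black'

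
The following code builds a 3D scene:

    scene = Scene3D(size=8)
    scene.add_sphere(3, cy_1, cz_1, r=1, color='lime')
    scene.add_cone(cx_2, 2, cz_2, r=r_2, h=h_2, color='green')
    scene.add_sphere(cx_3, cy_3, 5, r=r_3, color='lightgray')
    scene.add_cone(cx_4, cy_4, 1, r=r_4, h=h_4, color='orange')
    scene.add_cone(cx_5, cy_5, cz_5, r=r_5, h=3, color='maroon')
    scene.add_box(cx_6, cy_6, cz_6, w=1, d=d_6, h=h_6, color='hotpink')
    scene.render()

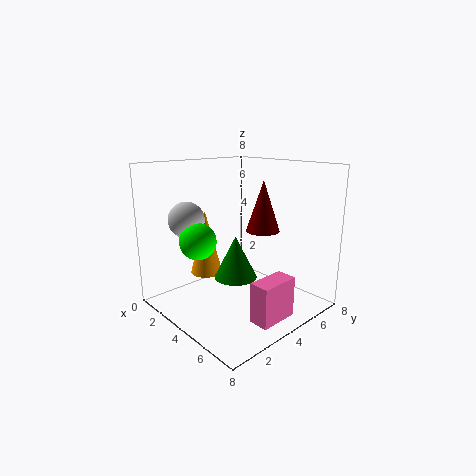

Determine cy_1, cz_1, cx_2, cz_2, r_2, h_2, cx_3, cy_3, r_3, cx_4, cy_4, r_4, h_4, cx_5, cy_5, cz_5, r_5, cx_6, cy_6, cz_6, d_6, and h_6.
cy_1 = 2
cz_1 = 4
cx_2 = 6
cz_2 = 3
r_2 = 1
h_2 = 2
cx_3 = 2
cy_3 = 2
r_3 = 1
cx_4 = 1
cy_4 = 4
r_4 = 1
h_4 = 4
cx_5 = 4
cy_5 = 6
cz_5 = 4
r_5 = 1
cx_6 = 7
cy_6 = 2
cz_6 = 1
d_6 = 2
h_6 = 2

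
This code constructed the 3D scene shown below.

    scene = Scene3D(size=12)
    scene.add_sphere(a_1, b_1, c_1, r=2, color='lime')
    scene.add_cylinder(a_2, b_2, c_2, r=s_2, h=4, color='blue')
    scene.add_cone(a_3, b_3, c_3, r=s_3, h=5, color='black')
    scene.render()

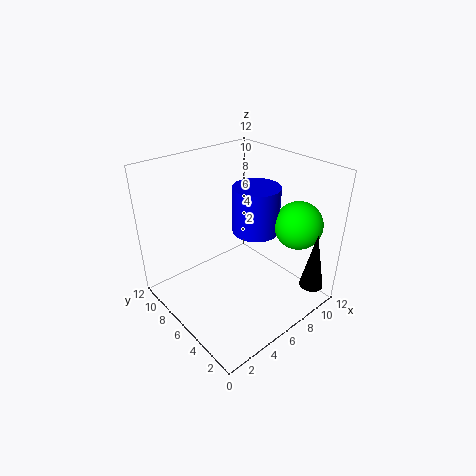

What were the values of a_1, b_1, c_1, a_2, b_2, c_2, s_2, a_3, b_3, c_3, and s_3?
a_1 = 10, b_1 = 3, c_1 = 7, a_2 = 8, b_2 = 6, c_2 = 6, s_2 = 2, a_3 = 10, b_3 = 1, c_3 = 2, s_3 = 1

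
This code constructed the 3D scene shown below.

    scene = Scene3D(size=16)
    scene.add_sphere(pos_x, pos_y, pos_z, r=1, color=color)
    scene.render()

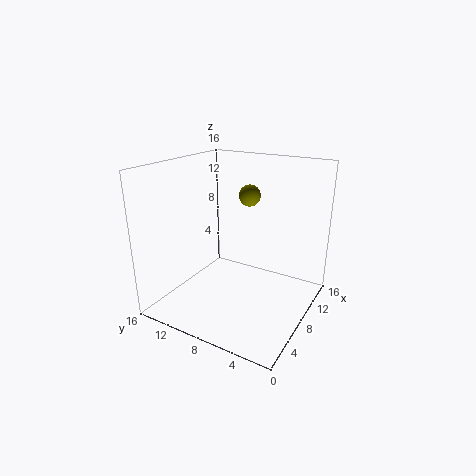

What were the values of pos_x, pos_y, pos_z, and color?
pos_x = 5
pos_y = 5
pos_z = 14
color = 'olive'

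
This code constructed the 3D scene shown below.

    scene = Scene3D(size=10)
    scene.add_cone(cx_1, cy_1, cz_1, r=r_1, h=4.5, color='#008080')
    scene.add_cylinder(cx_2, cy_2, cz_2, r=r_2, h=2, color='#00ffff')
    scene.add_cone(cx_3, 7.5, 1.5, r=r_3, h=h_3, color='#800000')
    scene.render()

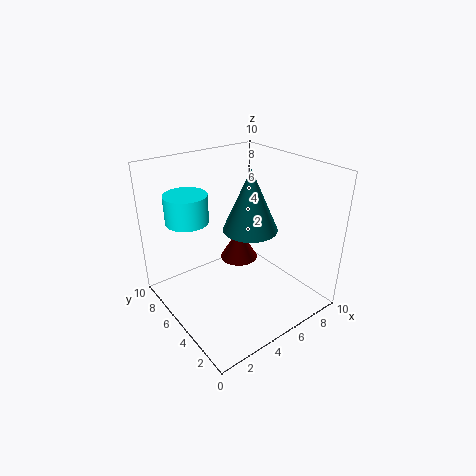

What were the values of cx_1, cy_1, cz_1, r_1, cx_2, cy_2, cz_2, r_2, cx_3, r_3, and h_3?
cx_1 = 6.5
cy_1 = 5.5
cz_1 = 5
r_1 = 2
cx_2 = 2.5
cy_2 = 7.5
cz_2 = 6
r_2 = 1.5
cx_3 = 7
r_3 = 1.5
h_3 = 2.5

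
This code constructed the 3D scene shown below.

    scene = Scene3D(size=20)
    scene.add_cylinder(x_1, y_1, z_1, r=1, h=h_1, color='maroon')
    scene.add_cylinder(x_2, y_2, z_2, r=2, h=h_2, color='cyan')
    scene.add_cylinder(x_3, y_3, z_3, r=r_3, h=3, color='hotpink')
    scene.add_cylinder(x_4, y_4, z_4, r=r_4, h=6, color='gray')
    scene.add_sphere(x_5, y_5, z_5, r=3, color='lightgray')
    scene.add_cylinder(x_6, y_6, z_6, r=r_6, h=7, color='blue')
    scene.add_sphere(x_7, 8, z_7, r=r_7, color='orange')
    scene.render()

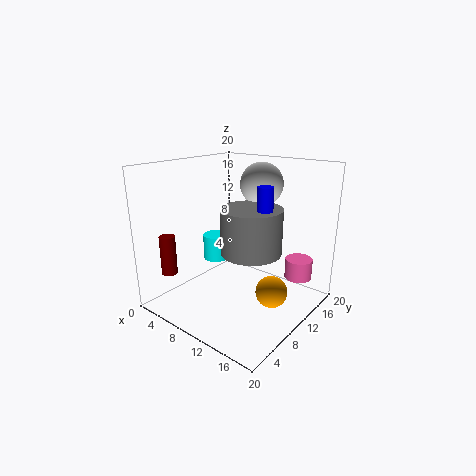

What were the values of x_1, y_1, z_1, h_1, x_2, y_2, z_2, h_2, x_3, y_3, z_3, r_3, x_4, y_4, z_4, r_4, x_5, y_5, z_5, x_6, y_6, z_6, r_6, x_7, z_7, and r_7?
x_1 = 6, y_1 = 1, z_1 = 7, h_1 = 5, x_2 = 3, y_2 = 13, z_2 = 4, h_2 = 4, x_3 = 16, y_3 = 17, z_3 = 3, r_3 = 2, x_4 = 13, y_4 = 9, z_4 = 9, r_4 = 4, x_5 = 11, y_5 = 14, z_5 = 17, x_6 = 15, y_6 = 9, z_6 = 11, r_6 = 1, x_7 = 17, z_7 = 5, r_7 = 2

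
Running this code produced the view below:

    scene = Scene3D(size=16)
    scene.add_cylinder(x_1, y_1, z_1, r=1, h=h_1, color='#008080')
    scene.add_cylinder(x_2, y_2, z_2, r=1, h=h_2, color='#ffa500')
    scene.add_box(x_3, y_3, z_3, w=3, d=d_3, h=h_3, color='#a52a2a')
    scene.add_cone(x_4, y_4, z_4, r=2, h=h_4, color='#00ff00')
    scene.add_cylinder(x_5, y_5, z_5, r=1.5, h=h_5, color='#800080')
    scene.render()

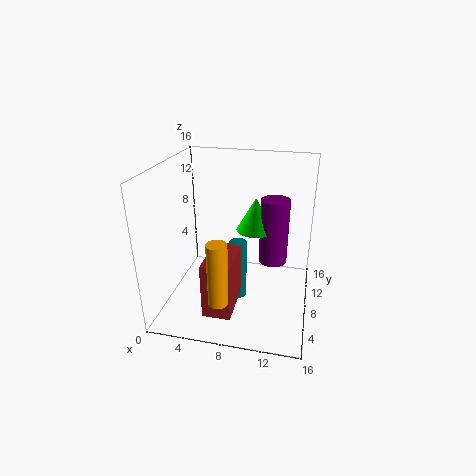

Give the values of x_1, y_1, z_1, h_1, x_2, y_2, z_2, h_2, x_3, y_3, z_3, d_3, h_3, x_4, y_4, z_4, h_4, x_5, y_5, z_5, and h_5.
x_1 = 8, y_1 = 8, z_1 = 0.5, h_1 = 7, x_2 = 7.5, y_2 = 1.5, z_2 = 4, h_2 = 6.5, x_3 = 5.5, y_3 = 2, z_3 = 1.5, d_3 = 5.5, h_3 = 6, x_4 = 10, y_4 = 7.5, z_4 = 9.5, h_4 = 3.5, x_5 = 12, y_5 = 7.5, z_5 = 6, h_5 = 7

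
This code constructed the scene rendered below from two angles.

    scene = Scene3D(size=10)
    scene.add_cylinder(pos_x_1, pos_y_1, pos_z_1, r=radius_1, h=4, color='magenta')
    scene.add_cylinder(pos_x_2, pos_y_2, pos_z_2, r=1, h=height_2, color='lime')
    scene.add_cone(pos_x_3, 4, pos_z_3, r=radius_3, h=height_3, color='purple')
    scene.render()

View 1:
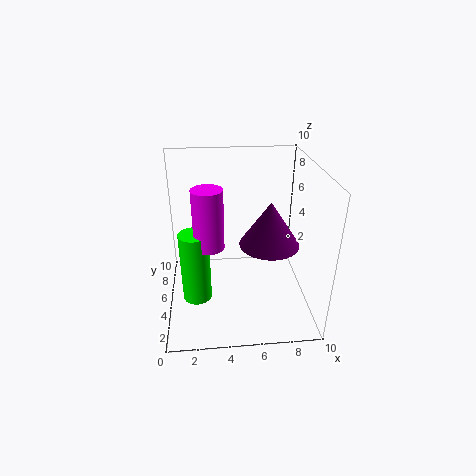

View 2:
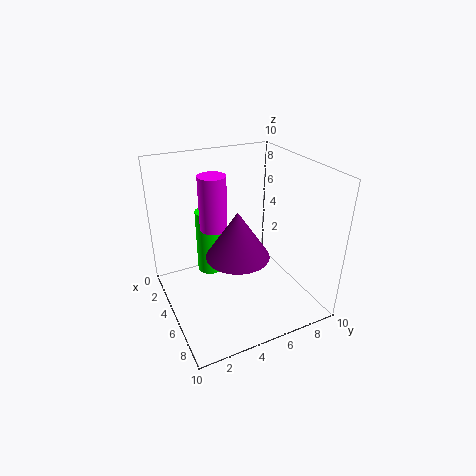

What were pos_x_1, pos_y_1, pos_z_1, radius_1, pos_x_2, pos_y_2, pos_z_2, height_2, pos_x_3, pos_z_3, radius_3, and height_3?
pos_x_1 = 3
pos_y_1 = 4
pos_z_1 = 5
radius_1 = 1
pos_x_2 = 2
pos_y_2 = 4
pos_z_2 = 1
height_2 = 5
pos_x_3 = 7
pos_z_3 = 5
radius_3 = 2
height_3 = 3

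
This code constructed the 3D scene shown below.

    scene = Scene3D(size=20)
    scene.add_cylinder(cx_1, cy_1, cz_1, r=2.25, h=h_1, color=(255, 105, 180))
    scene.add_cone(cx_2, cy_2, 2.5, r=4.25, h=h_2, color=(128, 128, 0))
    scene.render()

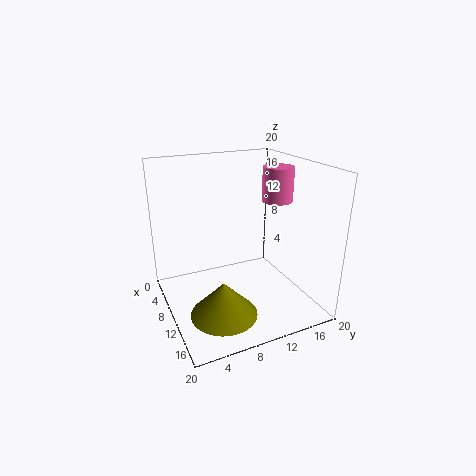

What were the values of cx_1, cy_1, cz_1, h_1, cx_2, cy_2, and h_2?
cx_1 = 8.5; cy_1 = 17; cz_1 = 14; h_1 = 5; cx_2 = 15.5; cy_2 = 5.5; h_2 = 4.5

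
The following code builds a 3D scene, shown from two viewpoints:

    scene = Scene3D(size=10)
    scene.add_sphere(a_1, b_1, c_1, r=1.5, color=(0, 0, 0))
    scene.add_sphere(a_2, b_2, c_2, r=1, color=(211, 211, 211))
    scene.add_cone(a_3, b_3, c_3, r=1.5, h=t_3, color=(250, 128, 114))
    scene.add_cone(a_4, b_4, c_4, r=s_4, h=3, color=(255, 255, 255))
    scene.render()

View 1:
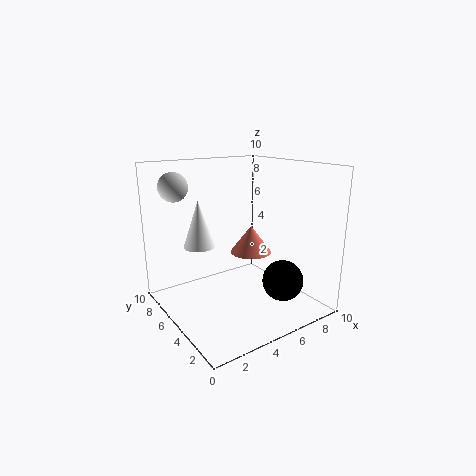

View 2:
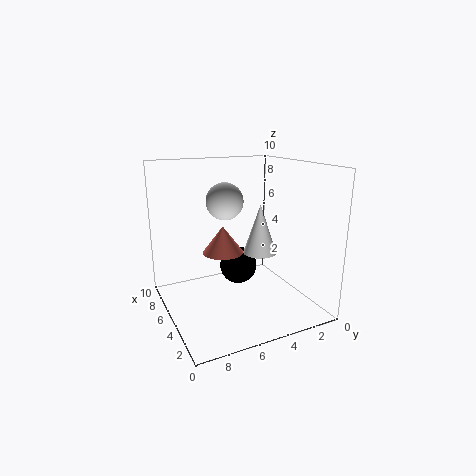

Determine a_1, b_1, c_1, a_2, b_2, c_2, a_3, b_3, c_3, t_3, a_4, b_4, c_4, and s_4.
a_1 = 8; b_1 = 3.5; c_1 = 1.5; a_2 = 1.5; b_2 = 7.5; c_2 = 8.5; a_3 = 6.5; b_3 = 5.5; c_3 = 3.5; t_3 = 2; a_4 = 2; b_4 = 5; c_4 = 5; s_4 = 1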